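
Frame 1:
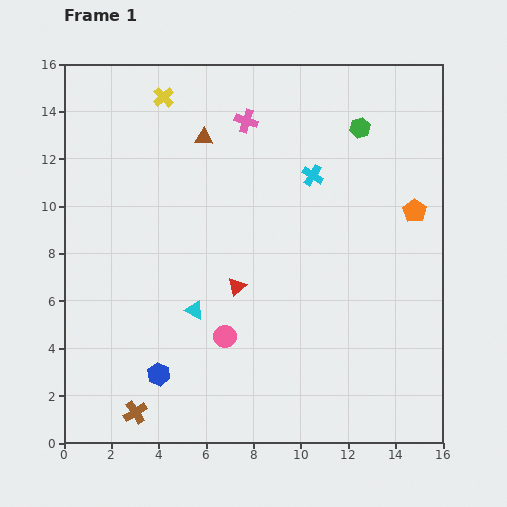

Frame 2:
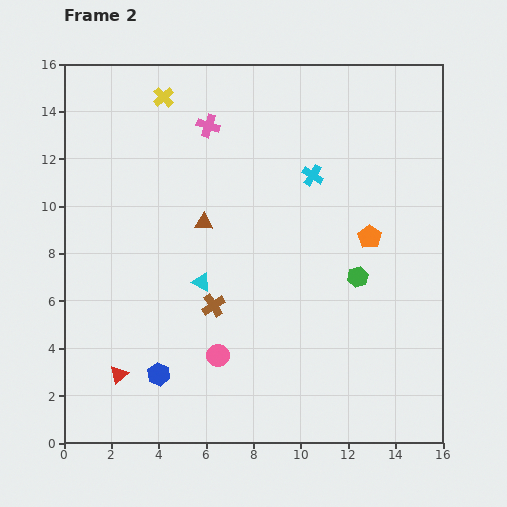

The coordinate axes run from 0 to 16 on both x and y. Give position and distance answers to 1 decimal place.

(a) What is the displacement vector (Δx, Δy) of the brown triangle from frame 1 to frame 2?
(0.0, -3.6)

The brown triangle was at (5.9, 12.9) in frame 1 and (5.9, 9.3) in frame 2.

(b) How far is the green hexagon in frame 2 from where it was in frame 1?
6.3

The green hexagon moved from (12.5, 13.3) to (12.4, 7.0), a distance of √(0.1² + 6.3²) ≈ 6.3.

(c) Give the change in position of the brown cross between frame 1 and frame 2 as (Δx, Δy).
(3.3, 4.5)

The brown cross was at (3.0, 1.3) in frame 1 and (6.3, 5.8) in frame 2.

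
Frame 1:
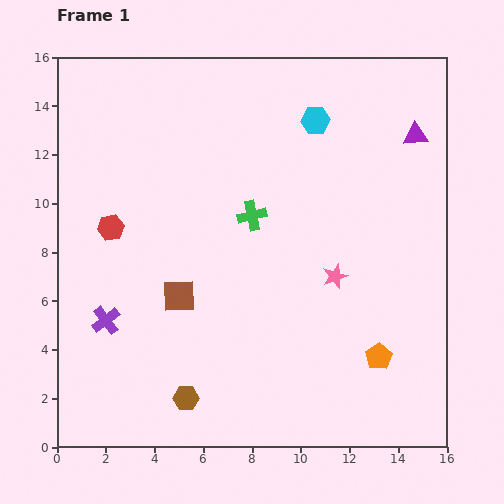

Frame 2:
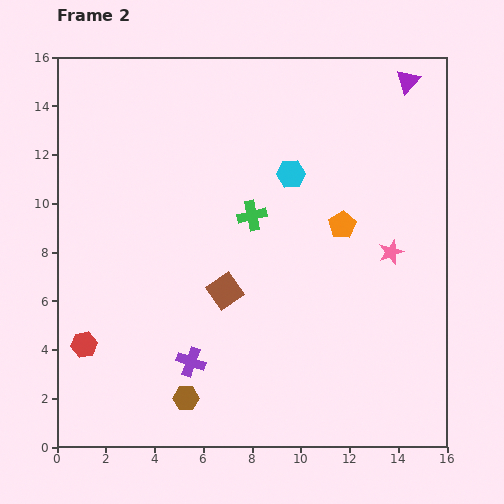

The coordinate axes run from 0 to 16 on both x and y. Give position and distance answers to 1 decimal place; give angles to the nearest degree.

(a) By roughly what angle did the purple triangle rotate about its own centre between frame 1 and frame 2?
43° counter-clockwise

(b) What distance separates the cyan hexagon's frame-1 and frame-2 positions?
2.4

The cyan hexagon moved from (10.6, 13.4) to (9.6, 11.2), a distance of √(1.0² + 2.2²) ≈ 2.4.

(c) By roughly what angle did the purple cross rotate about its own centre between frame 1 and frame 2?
33° counter-clockwise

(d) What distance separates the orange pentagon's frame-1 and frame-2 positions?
5.6

The orange pentagon moved from (13.2, 3.7) to (11.7, 9.1), a distance of √(1.5² + 5.4²) ≈ 5.6.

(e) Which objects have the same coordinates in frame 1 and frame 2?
the brown hexagon, the green cross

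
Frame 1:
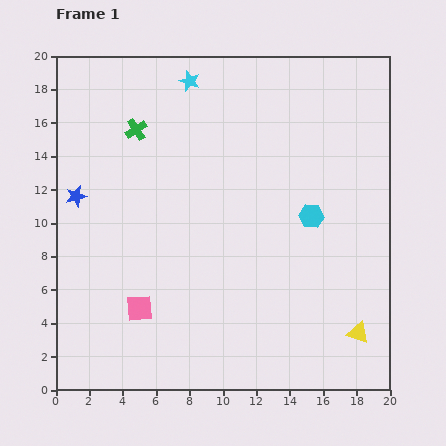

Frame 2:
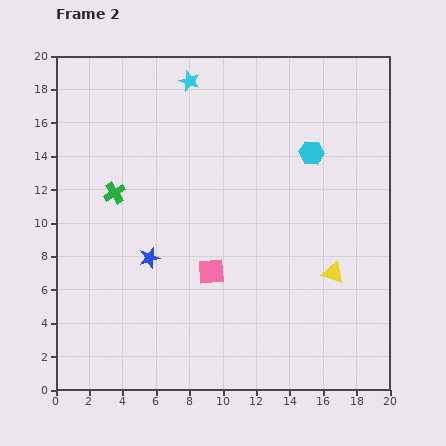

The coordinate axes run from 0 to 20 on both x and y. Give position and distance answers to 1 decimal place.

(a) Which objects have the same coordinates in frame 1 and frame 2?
the cyan star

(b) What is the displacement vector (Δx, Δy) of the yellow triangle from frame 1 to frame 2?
(-1.5, 3.6)

The yellow triangle was at (18.1, 3.4) in frame 1 and (16.6, 7.0) in frame 2.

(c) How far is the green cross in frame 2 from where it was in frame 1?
4.0

The green cross moved from (4.8, 15.6) to (3.5, 11.8), a distance of √(1.3² + 3.8²) ≈ 4.0.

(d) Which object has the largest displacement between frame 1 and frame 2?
the blue star

(moved 5.7; next 4.8)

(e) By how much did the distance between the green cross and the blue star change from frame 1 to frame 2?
-1.0

Distance in frame 1: 5.4. Distance in frame 2: 4.4.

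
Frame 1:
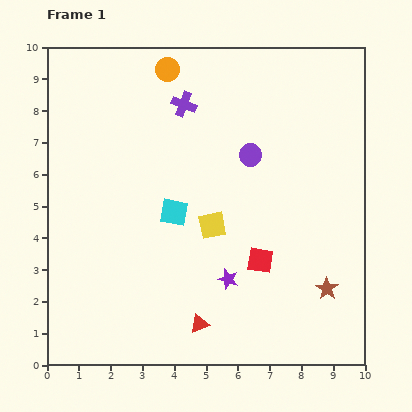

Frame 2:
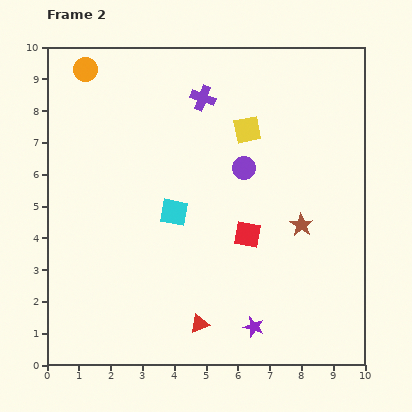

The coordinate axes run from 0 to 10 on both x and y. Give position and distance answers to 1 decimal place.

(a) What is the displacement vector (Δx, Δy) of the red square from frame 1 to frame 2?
(-0.4, 0.8)

The red square was at (6.7, 3.3) in frame 1 and (6.3, 4.1) in frame 2.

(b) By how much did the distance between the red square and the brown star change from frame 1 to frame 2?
-0.6

Distance in frame 1: 2.3. Distance in frame 2: 1.7.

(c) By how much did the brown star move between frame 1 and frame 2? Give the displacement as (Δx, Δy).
(-0.8, 2.0)

The brown star was at (8.8, 2.4) in frame 1 and (8.0, 4.4) in frame 2.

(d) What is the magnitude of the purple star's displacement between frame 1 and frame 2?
1.7

The purple star moved from (5.7, 2.7) to (6.5, 1.2), a distance of √(0.8² + 1.5²) ≈ 1.7.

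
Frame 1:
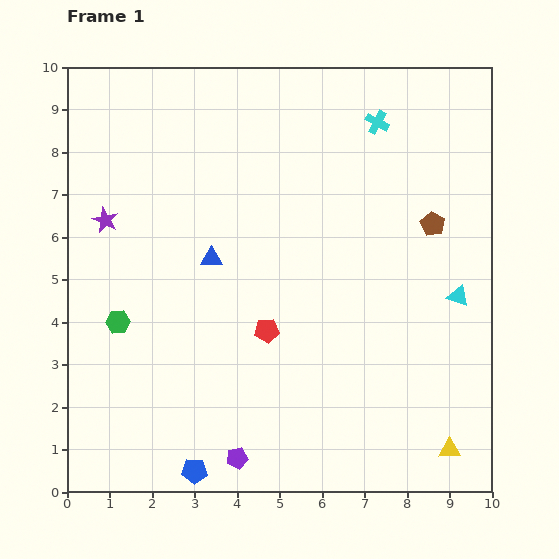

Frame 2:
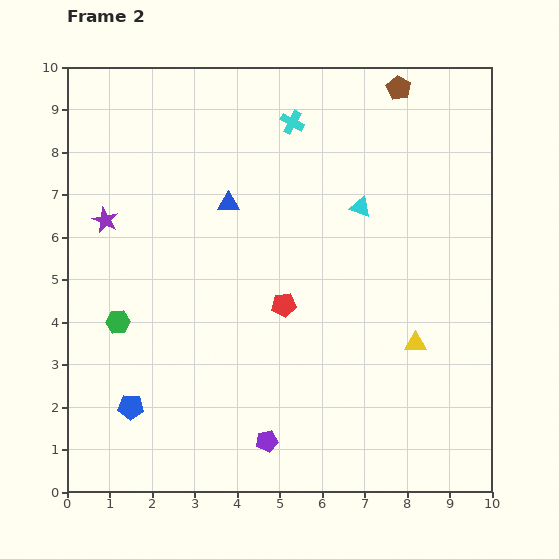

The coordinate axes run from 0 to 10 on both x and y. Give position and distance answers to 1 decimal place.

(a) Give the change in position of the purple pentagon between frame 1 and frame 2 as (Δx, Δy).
(0.7, 0.4)

The purple pentagon was at (4.0, 0.8) in frame 1 and (4.7, 1.2) in frame 2.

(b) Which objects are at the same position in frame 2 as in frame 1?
the green hexagon, the purple star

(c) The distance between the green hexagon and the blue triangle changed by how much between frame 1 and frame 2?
+1.1

Distance in frame 1: 2.7. Distance in frame 2: 3.8.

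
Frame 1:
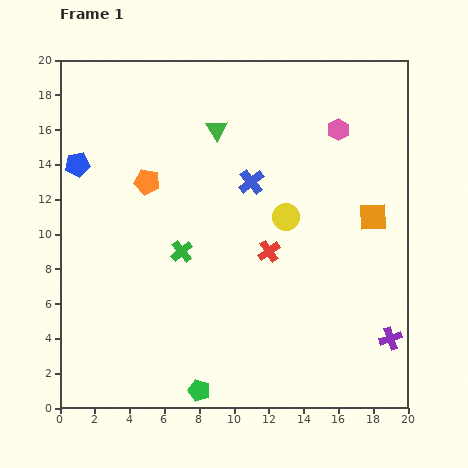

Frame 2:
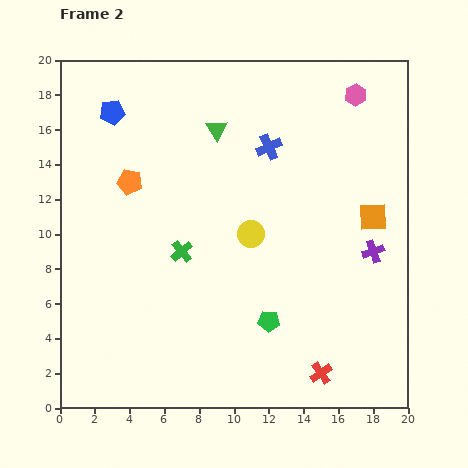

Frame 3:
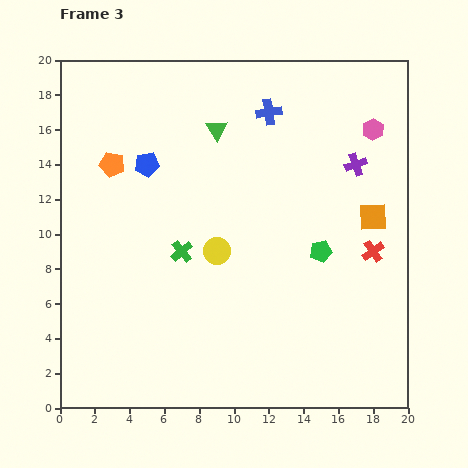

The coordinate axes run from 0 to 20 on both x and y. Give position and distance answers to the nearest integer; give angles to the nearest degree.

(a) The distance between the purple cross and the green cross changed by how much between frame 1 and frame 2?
-2

Distance in frame 1: 13. Distance in frame 2: 11.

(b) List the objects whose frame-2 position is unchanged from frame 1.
the green cross, the orange square, the green triangle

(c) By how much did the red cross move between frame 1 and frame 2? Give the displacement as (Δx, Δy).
(3, -7)

The red cross was at (12, 9) in frame 1 and (15, 2) in frame 2.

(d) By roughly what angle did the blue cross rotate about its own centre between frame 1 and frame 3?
31° clockwise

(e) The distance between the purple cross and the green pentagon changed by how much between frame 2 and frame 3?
-2

Distance in frame 2: 7. Distance in frame 3: 5.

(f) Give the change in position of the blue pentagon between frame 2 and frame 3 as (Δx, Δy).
(2, -3)

The blue pentagon was at (3, 17) in frame 2 and (5, 14) in frame 3.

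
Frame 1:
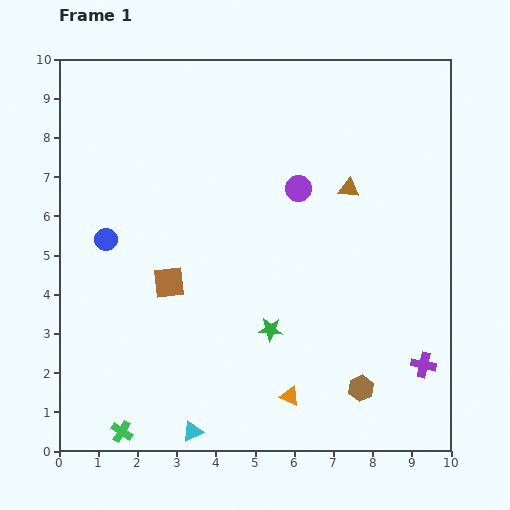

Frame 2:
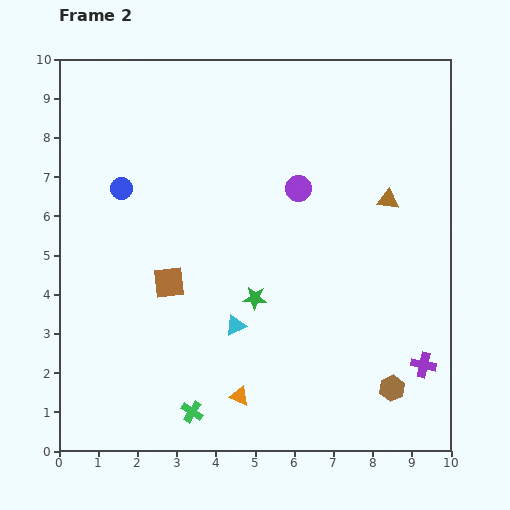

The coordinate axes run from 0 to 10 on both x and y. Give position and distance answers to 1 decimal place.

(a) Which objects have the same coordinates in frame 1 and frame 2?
the purple cross, the brown square, the purple circle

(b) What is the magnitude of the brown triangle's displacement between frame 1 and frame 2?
1.0

The brown triangle moved from (7.4, 6.7) to (8.4, 6.4), a distance of √(1.0² + 0.3²) ≈ 1.0.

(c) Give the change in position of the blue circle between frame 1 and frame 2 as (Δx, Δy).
(0.4, 1.3)

The blue circle was at (1.2, 5.4) in frame 1 and (1.6, 6.7) in frame 2.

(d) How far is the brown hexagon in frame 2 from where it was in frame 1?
0.8

The brown hexagon moved from (7.7, 1.6) to (8.5, 1.6), a distance of √(0.8² + 0.0²) ≈ 0.8.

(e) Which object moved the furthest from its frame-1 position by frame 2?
the cyan triangle

(moved 2.9; next 1.9)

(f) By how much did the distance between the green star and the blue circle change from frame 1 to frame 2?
-0.4

Distance in frame 1: 4.8. Distance in frame 2: 4.4.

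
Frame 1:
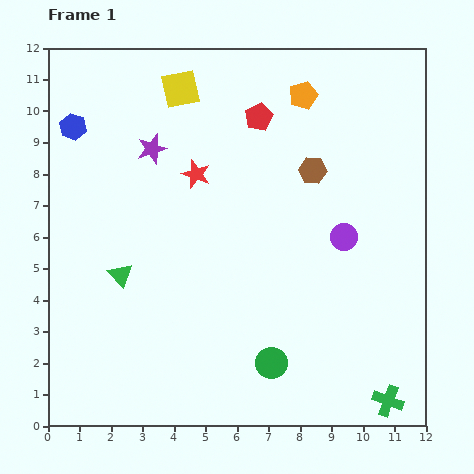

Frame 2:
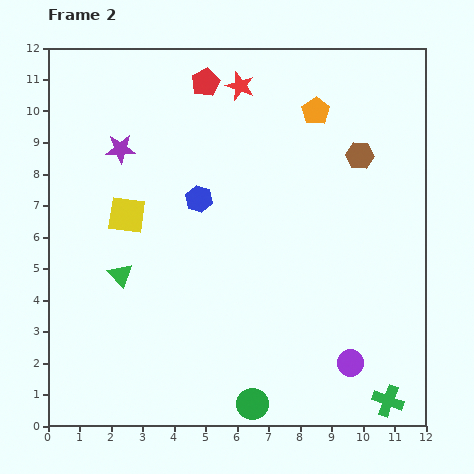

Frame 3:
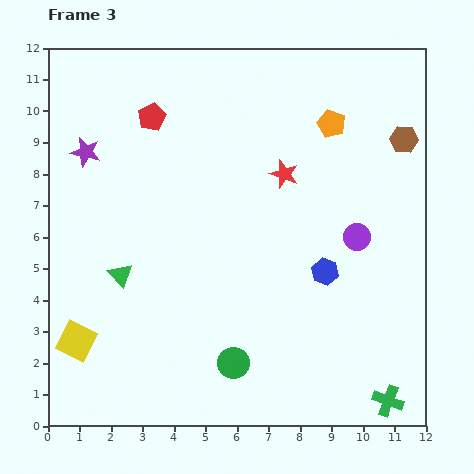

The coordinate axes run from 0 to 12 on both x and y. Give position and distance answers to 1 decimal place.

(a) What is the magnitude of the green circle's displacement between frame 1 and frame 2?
1.4

The green circle moved from (7.1, 2.0) to (6.5, 0.7), a distance of √(0.6² + 1.3²) ≈ 1.4.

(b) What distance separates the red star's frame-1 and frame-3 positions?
2.8

The red star moved from (4.7, 8.0) to (7.5, 8.0), a distance of √(2.8² + 0.0²) ≈ 2.8.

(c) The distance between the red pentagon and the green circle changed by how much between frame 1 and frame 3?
+0.4

Distance in frame 1: 7.8. Distance in frame 3: 8.2.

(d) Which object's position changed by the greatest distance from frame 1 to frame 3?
the blue hexagon

(moved 9.2; next 8.7)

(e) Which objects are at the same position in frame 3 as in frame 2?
the green triangle, the green cross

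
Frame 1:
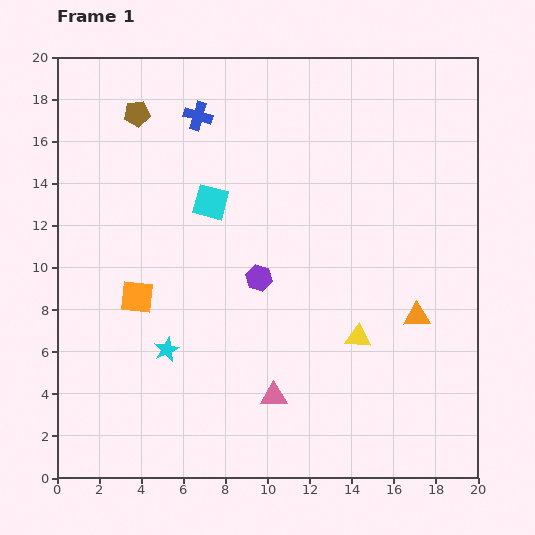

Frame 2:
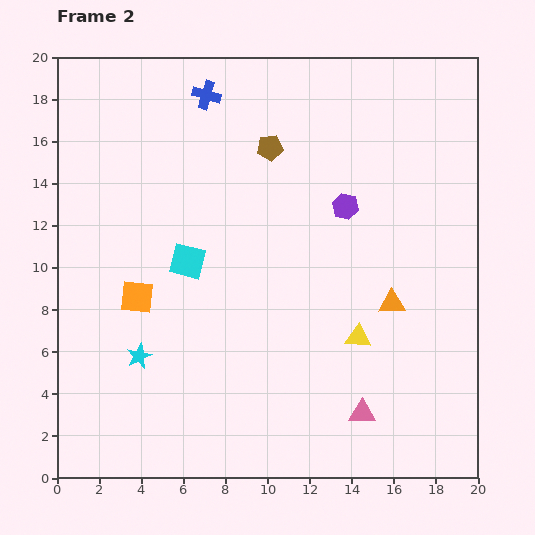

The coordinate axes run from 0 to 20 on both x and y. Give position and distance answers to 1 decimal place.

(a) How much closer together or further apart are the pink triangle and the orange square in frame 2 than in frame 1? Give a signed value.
+4.0

Distance in frame 1: 8.0. Distance in frame 2: 12.0.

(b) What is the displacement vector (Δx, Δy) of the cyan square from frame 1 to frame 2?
(-1.1, -2.8)

The cyan square was at (7.3, 13.1) in frame 1 and (6.2, 10.3) in frame 2.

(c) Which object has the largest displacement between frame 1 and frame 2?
the brown pentagon

(moved 6.5; next 5.3)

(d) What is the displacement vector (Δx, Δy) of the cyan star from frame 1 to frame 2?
(-1.3, -0.3)

The cyan star was at (5.2, 6.1) in frame 1 and (3.9, 5.8) in frame 2.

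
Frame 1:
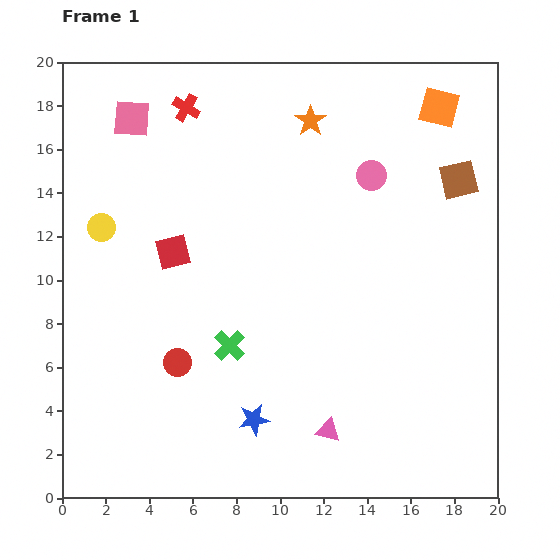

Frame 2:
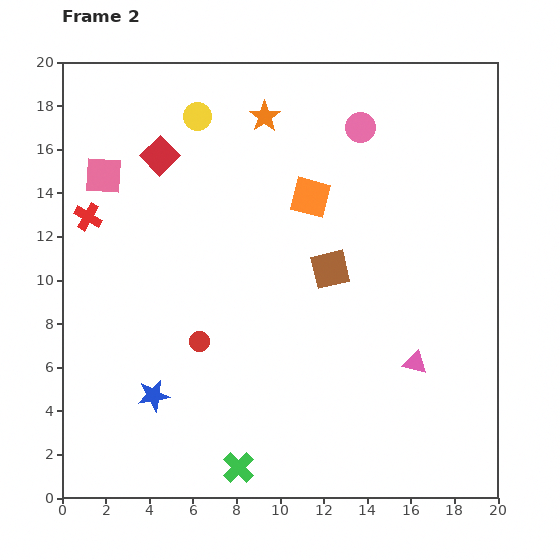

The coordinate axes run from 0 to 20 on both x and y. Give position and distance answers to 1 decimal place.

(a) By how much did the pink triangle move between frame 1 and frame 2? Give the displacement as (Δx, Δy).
(4.0, 3.1)

The pink triangle was at (12.2, 3.1) in frame 1 and (16.2, 6.2) in frame 2.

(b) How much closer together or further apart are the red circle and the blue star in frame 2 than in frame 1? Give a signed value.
-1.1

Distance in frame 1: 4.4. Distance in frame 2: 3.3.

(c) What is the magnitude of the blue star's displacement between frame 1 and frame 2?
4.7

The blue star moved from (8.8, 3.6) to (4.2, 4.7), a distance of √(4.6² + 1.1²) ≈ 4.7.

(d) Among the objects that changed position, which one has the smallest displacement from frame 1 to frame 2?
the red circle

(moved 1.4)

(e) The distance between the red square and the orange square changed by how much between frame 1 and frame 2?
-6.7

Distance in frame 1: 13.9. Distance in frame 2: 7.2.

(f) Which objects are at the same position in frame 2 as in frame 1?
none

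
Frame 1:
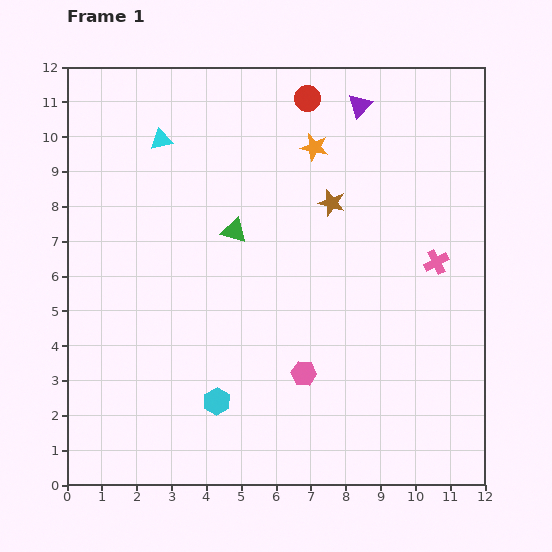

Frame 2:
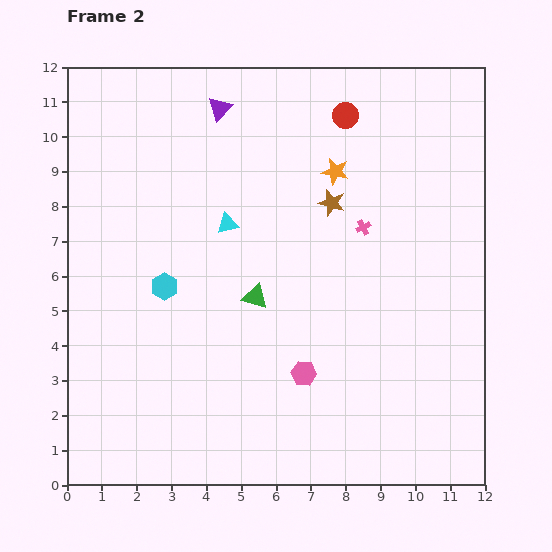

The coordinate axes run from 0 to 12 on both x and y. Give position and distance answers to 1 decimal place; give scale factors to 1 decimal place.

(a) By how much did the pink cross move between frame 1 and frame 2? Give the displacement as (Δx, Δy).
(-2.1, 1.0)

The pink cross was at (10.6, 6.4) in frame 1 and (8.5, 7.4) in frame 2.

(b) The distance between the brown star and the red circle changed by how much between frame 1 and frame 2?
-0.6

Distance in frame 1: 3.1. Distance in frame 2: 2.5.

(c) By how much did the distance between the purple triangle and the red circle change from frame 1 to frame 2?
+2.1

Distance in frame 1: 1.5. Distance in frame 2: 3.6.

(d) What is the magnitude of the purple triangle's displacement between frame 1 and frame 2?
4.0

The purple triangle moved from (8.4, 10.9) to (4.4, 10.8), a distance of √(4.0² + 0.1²) ≈ 4.0.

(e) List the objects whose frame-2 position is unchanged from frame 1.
the pink hexagon, the brown star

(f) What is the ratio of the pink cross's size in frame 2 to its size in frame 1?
0.6×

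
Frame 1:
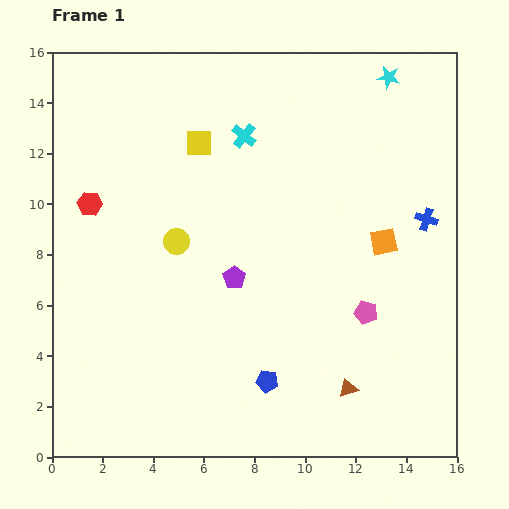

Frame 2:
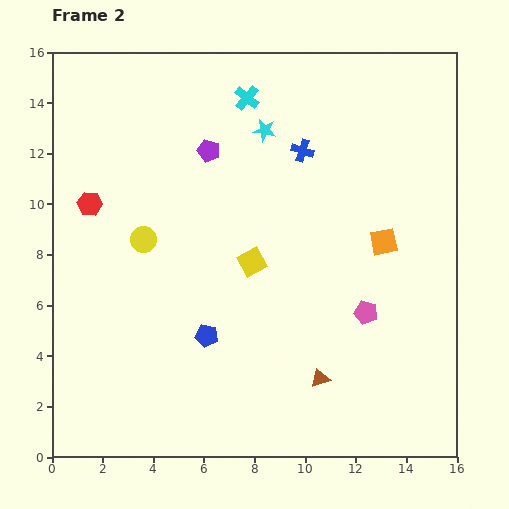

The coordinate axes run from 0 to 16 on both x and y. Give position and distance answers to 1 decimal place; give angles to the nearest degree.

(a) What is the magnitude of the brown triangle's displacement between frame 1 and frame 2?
1.2

The brown triangle moved from (11.7, 2.7) to (10.6, 3.1), a distance of √(1.1² + 0.4²) ≈ 1.2.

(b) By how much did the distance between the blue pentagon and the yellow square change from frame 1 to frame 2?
-6.4

Distance in frame 1: 9.8. Distance in frame 2: 3.4.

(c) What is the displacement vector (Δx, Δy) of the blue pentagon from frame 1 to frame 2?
(-2.4, 1.8)

The blue pentagon was at (8.5, 3.0) in frame 1 and (6.1, 4.8) in frame 2.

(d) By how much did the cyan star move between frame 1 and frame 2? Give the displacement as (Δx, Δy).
(-4.9, -2.1)

The cyan star was at (13.3, 15.0) in frame 1 and (8.4, 12.9) in frame 2.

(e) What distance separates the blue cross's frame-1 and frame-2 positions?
5.6

The blue cross moved from (14.8, 9.4) to (9.9, 12.1), a distance of √(4.9² + 2.7²) ≈ 5.6.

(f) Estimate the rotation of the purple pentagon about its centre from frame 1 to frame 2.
18° counter-clockwise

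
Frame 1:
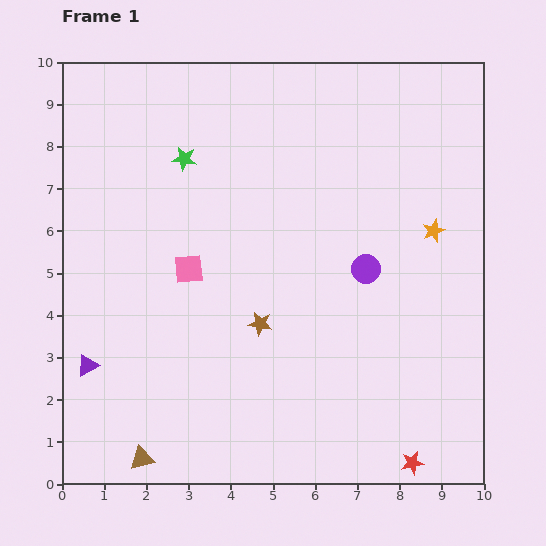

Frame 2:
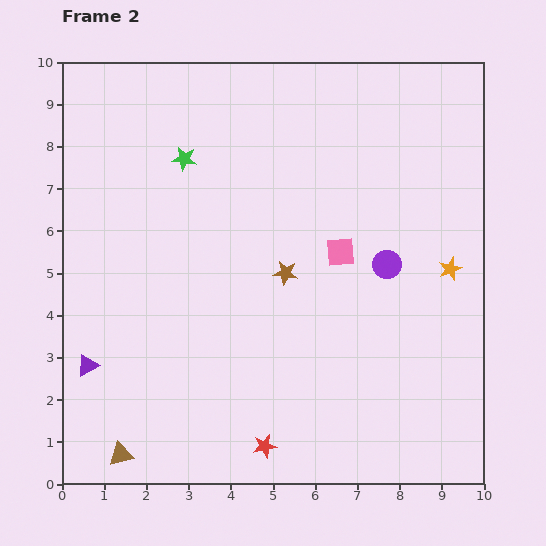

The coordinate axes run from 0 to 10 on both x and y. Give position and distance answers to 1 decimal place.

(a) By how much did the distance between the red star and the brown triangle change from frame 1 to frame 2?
-3.0

Distance in frame 1: 6.4. Distance in frame 2: 3.4.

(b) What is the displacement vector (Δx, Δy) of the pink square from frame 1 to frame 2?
(3.6, 0.4)

The pink square was at (3.0, 5.1) in frame 1 and (6.6, 5.5) in frame 2.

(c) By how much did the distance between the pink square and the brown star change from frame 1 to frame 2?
-0.7

Distance in frame 1: 2.1. Distance in frame 2: 1.4.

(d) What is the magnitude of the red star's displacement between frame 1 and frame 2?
3.5

The red star moved from (8.3, 0.5) to (4.8, 0.9), a distance of √(3.5² + 0.4²) ≈ 3.5.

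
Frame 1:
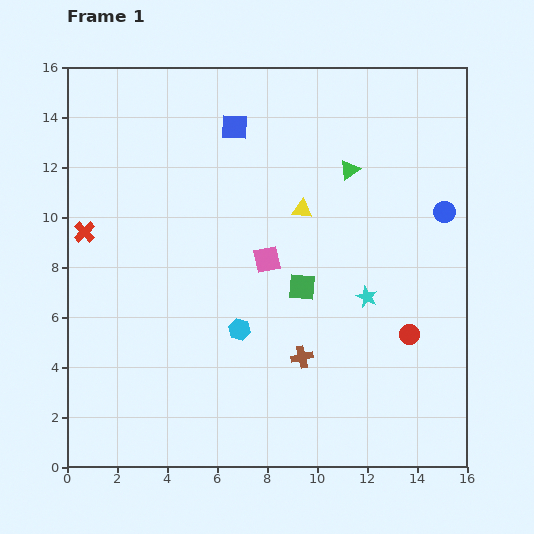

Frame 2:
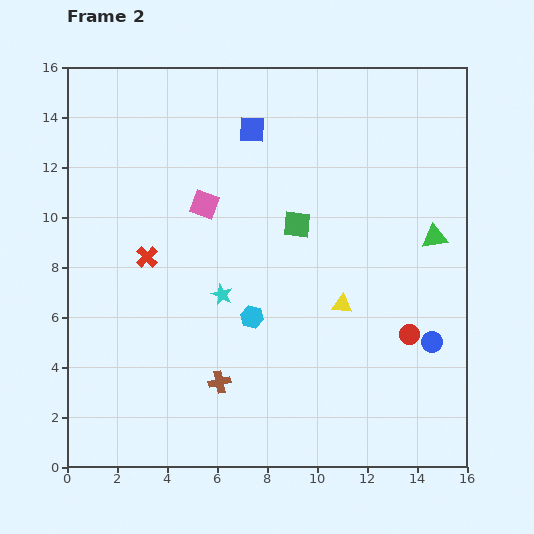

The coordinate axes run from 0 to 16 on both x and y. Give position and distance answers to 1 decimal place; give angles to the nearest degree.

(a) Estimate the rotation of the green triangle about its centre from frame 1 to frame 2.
27° clockwise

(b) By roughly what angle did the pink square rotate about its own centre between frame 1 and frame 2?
33° clockwise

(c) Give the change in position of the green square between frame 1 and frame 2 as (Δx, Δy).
(-0.2, 2.5)

The green square was at (9.4, 7.2) in frame 1 and (9.2, 9.7) in frame 2.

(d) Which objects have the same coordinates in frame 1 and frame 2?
the red circle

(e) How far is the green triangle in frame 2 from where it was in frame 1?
4.3

The green triangle moved from (11.3, 11.9) to (14.7, 9.2), a distance of √(3.4² + 2.7²) ≈ 4.3.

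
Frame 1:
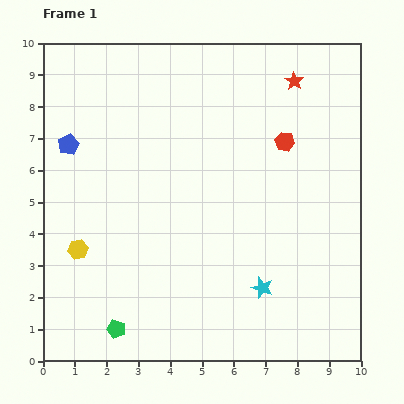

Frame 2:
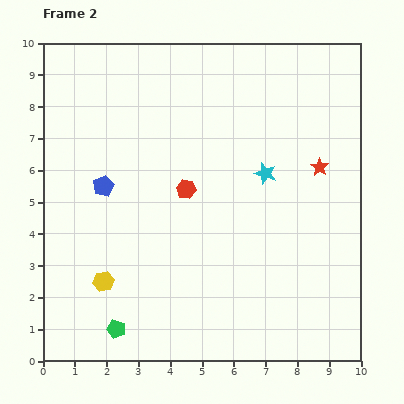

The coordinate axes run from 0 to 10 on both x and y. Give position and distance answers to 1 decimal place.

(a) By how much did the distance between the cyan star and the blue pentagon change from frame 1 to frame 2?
-2.5

Distance in frame 1: 7.6. Distance in frame 2: 5.1.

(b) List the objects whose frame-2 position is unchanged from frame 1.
the green pentagon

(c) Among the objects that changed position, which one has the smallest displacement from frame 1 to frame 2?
the yellow hexagon

(moved 1.3)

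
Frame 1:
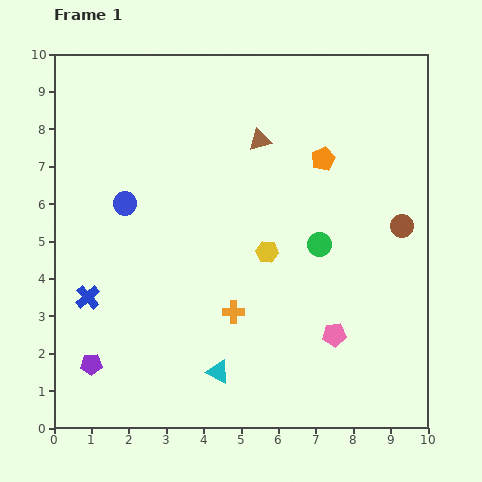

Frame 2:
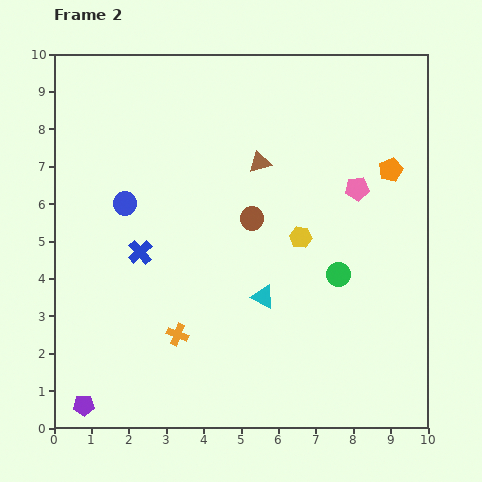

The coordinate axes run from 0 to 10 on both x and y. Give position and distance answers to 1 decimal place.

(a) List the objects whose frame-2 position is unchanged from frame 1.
the blue circle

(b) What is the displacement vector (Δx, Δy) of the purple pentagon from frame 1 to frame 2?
(-0.2, -1.1)

The purple pentagon was at (1.0, 1.7) in frame 1 and (0.8, 0.6) in frame 2.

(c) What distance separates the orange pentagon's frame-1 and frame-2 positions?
1.8

The orange pentagon moved from (7.2, 7.2) to (9.0, 6.9), a distance of √(1.8² + 0.3²) ≈ 1.8.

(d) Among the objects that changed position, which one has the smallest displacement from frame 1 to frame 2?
the brown triangle

(moved 0.6)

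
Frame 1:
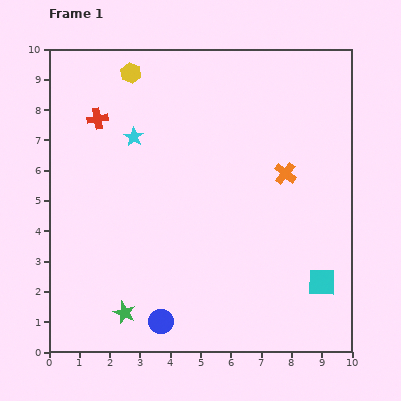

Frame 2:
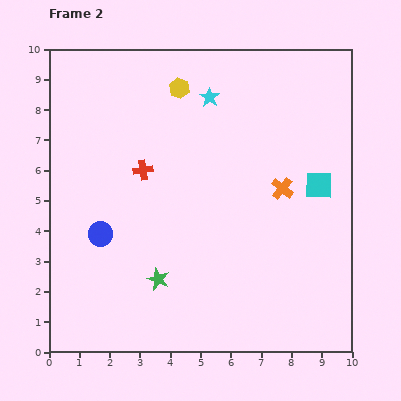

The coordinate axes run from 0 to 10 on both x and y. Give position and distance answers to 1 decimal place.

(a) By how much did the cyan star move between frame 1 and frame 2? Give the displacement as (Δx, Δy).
(2.5, 1.3)

The cyan star was at (2.8, 7.1) in frame 1 and (5.3, 8.4) in frame 2.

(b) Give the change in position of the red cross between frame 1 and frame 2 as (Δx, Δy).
(1.5, -1.7)

The red cross was at (1.6, 7.7) in frame 1 and (3.1, 6.0) in frame 2.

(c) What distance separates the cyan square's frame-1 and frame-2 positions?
3.2

The cyan square moved from (9.0, 2.3) to (8.9, 5.5), a distance of √(0.1² + 3.2²) ≈ 3.2.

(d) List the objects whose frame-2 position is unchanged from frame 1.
none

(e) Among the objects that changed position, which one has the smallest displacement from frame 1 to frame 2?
the orange cross

(moved 0.5)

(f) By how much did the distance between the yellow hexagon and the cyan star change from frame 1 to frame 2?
-1.1

Distance in frame 1: 2.1. Distance in frame 2: 1.0.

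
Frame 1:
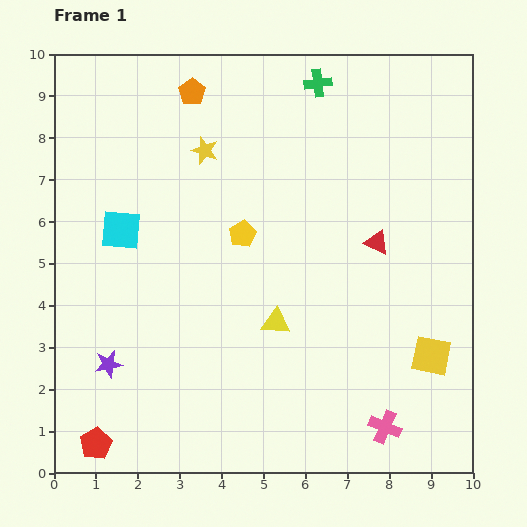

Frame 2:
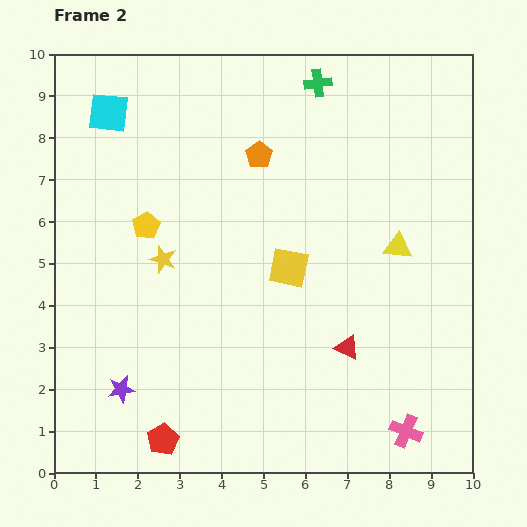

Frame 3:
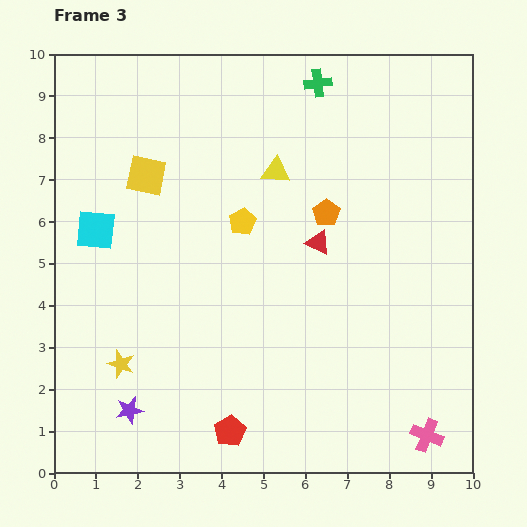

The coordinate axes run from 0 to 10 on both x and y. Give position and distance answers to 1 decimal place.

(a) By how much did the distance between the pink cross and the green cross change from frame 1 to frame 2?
+0.2

Distance in frame 1: 8.4. Distance in frame 2: 8.6.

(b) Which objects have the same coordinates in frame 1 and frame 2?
the green cross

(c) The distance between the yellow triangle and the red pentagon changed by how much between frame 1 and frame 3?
+1.1

Distance in frame 1: 5.2. Distance in frame 3: 6.3.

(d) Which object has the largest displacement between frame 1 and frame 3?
the yellow square

(moved 8.0; next 5.5)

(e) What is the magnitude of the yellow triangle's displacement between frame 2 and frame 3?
3.4

The yellow triangle moved from (8.2, 5.4) to (5.3, 7.2), a distance of √(2.9² + 1.8²) ≈ 3.4.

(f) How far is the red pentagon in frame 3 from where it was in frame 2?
1.6

The red pentagon moved from (2.6, 0.8) to (4.2, 1.0), a distance of √(1.6² + 0.2²) ≈ 1.6.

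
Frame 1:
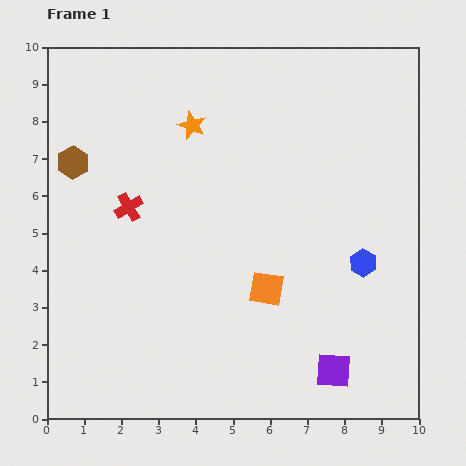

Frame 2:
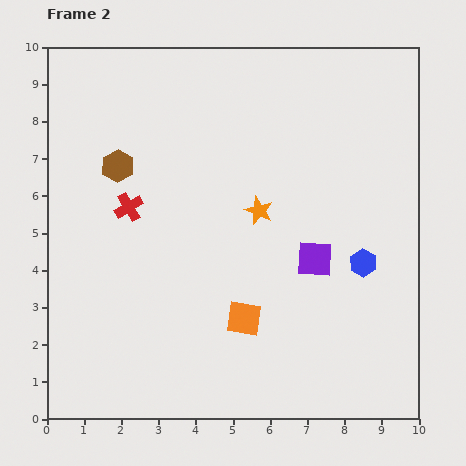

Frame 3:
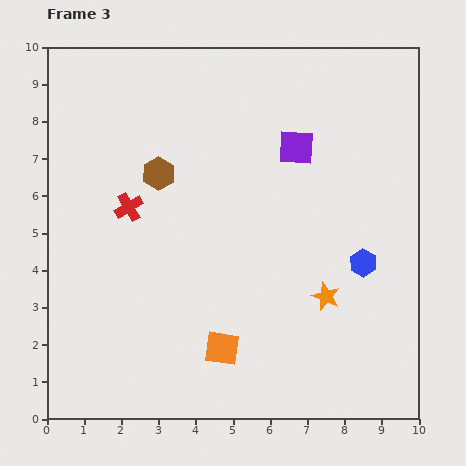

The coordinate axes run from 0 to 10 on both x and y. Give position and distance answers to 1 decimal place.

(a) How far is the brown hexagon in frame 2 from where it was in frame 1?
1.2

The brown hexagon moved from (0.7, 6.9) to (1.9, 6.8), a distance of √(1.2² + 0.1²) ≈ 1.2.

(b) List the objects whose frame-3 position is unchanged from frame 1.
the red cross, the blue hexagon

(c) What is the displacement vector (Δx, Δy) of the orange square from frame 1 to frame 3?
(-1.2, -1.6)

The orange square was at (5.9, 3.5) in frame 1 and (4.7, 1.9) in frame 3.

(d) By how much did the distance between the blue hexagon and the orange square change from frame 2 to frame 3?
+0.9

Distance in frame 2: 3.5. Distance in frame 3: 4.4.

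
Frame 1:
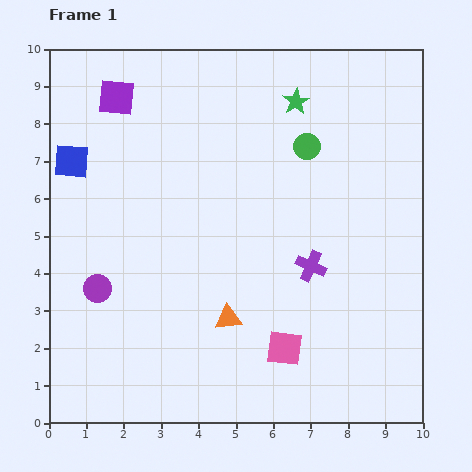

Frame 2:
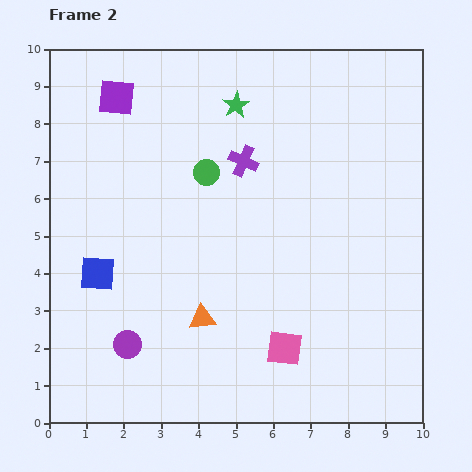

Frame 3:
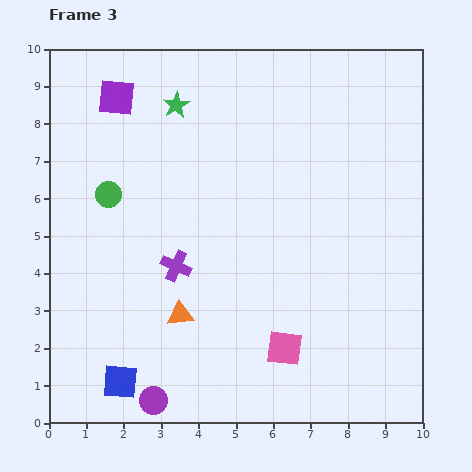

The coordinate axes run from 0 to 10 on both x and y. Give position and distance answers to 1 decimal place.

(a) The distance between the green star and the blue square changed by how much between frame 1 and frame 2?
-0.4

Distance in frame 1: 6.2. Distance in frame 2: 5.8.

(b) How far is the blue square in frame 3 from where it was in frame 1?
6.0

The blue square moved from (0.6, 7.0) to (1.9, 1.1), a distance of √(1.3² + 5.9²) ≈ 6.0.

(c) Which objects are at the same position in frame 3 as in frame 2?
the pink square, the purple square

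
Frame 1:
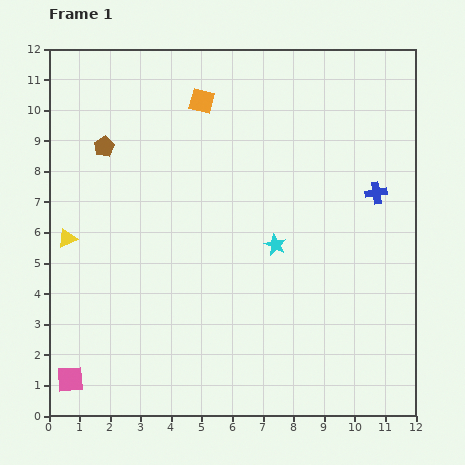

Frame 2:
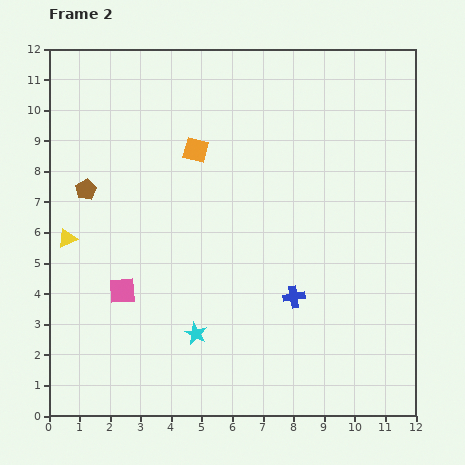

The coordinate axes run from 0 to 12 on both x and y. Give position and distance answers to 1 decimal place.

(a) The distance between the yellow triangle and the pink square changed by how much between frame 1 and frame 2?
-2.1

Distance in frame 1: 4.6. Distance in frame 2: 2.5.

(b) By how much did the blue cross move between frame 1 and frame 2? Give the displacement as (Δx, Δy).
(-2.7, -3.4)

The blue cross was at (10.7, 7.3) in frame 1 and (8.0, 3.9) in frame 2.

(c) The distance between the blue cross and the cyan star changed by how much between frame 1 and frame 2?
-0.3

Distance in frame 1: 3.7. Distance in frame 2: 3.4.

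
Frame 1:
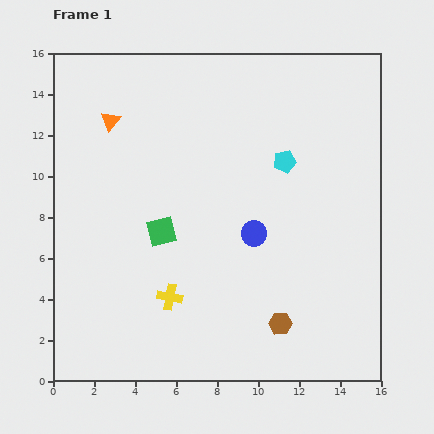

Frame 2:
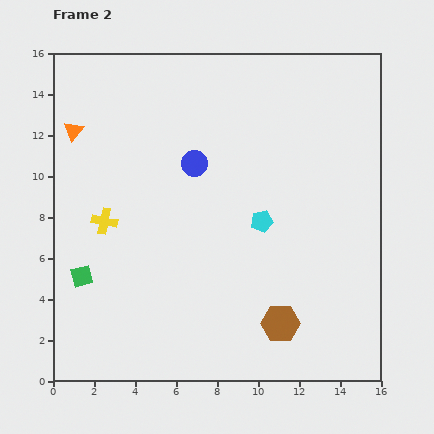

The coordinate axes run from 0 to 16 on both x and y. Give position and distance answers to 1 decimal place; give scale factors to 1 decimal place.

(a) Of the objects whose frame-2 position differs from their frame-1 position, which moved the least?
the orange triangle

(moved 1.9)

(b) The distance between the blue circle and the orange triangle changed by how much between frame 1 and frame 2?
-2.8

Distance in frame 1: 8.9. Distance in frame 2: 6.1.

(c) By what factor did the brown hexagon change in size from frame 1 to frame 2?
1.7×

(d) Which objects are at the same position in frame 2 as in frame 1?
the brown hexagon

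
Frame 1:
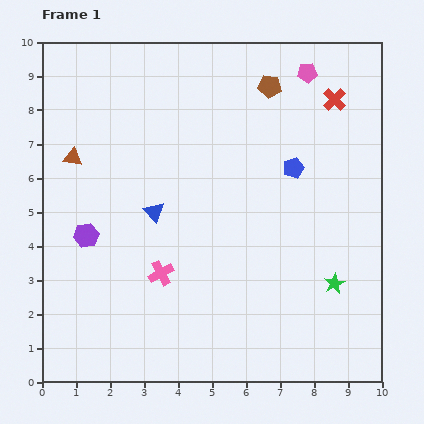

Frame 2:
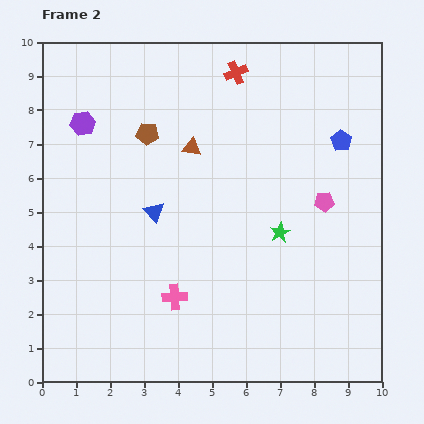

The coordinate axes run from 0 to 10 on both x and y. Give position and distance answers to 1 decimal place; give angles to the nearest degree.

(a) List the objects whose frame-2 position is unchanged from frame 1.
the blue triangle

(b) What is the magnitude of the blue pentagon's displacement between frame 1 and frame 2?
1.6

The blue pentagon moved from (7.4, 6.3) to (8.8, 7.1), a distance of √(1.4² + 0.8²) ≈ 1.6.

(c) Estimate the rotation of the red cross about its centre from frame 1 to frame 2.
22° clockwise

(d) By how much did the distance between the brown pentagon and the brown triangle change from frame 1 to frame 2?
-4.8

Distance in frame 1: 6.2. Distance in frame 2: 1.4.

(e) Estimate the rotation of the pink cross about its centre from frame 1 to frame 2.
26° clockwise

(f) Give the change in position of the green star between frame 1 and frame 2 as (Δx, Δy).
(-1.6, 1.5)

The green star was at (8.6, 2.9) in frame 1 and (7.0, 4.4) in frame 2.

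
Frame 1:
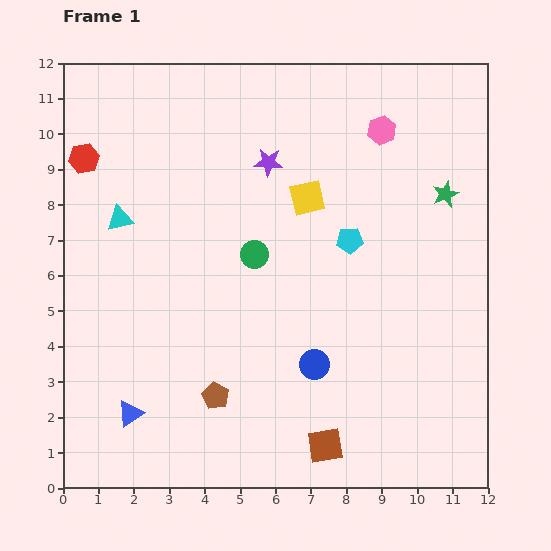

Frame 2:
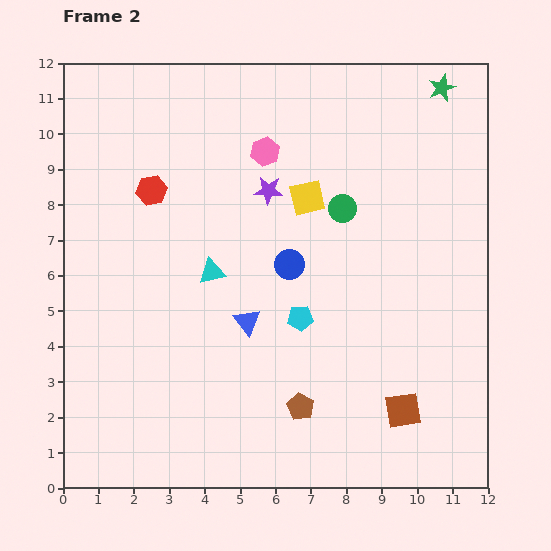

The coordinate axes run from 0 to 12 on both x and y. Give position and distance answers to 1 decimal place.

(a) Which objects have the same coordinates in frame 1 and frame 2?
the yellow square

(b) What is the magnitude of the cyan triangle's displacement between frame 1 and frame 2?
3.0

The cyan triangle moved from (1.6, 7.6) to (4.2, 6.1), a distance of √(2.6² + 1.5²) ≈ 3.0.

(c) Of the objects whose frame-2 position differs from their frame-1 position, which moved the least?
the purple star

(moved 0.8)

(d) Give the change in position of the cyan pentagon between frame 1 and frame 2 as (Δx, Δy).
(-1.4, -2.2)

The cyan pentagon was at (8.1, 7.0) in frame 1 and (6.7, 4.8) in frame 2.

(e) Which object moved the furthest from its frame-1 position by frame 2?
the blue triangle

(moved 4.2; next 3.4)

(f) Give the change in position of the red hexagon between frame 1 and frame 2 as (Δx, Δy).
(1.9, -0.9)

The red hexagon was at (0.6, 9.3) in frame 1 and (2.5, 8.4) in frame 2.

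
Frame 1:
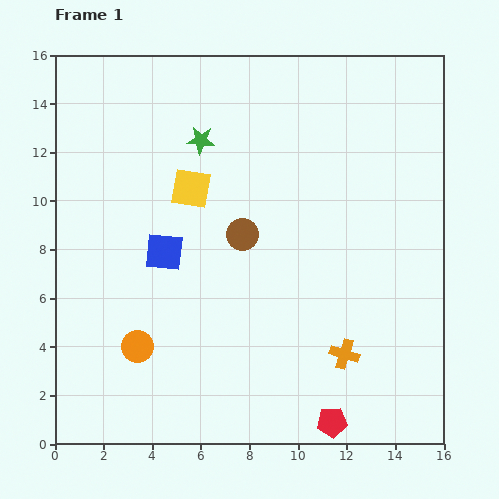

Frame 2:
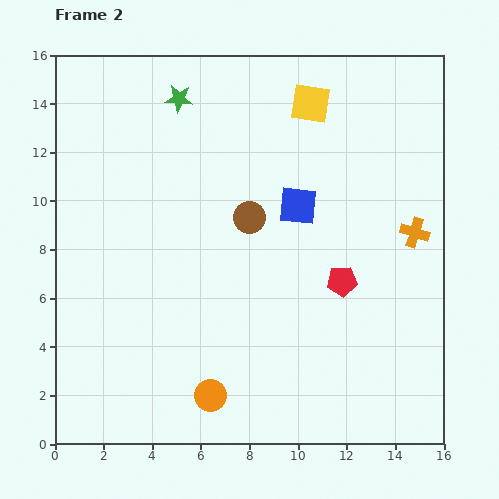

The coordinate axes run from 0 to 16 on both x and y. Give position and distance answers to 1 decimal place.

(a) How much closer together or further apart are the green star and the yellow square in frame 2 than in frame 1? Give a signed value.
+3.4

Distance in frame 1: 2.0. Distance in frame 2: 5.4.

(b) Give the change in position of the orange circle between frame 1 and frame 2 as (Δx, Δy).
(3.0, -2.0)

The orange circle was at (3.4, 4.0) in frame 1 and (6.4, 2.0) in frame 2.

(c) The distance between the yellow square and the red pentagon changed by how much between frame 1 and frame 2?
-3.8

Distance in frame 1: 11.2. Distance in frame 2: 7.4.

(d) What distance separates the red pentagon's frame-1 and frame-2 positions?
5.8

The red pentagon moved from (11.4, 0.9) to (11.8, 6.7), a distance of √(0.4² + 5.8²) ≈ 5.8.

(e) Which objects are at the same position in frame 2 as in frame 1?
none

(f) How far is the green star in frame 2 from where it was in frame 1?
1.9

The green star moved from (6.0, 12.5) to (5.1, 14.2), a distance of √(0.9² + 1.7²) ≈ 1.9.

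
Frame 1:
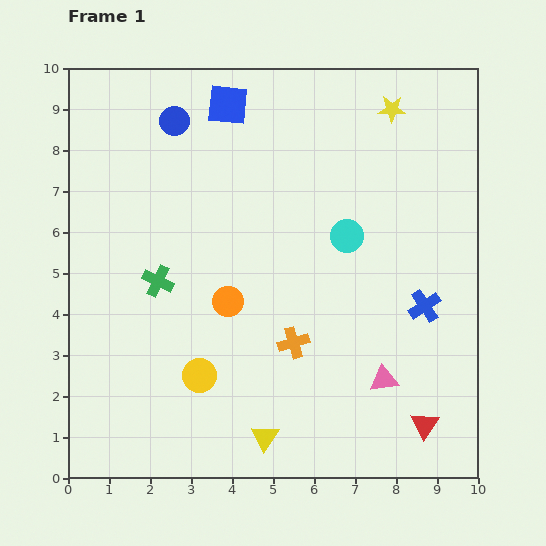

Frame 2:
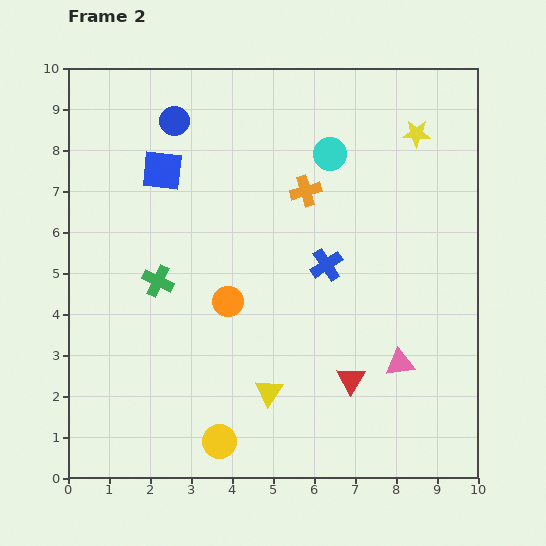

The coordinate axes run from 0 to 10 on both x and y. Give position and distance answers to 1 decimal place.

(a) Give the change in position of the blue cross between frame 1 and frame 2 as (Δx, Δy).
(-2.4, 1.0)

The blue cross was at (8.7, 4.2) in frame 1 and (6.3, 5.2) in frame 2.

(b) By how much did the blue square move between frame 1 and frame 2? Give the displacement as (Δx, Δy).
(-1.6, -1.6)

The blue square was at (3.9, 9.1) in frame 1 and (2.3, 7.5) in frame 2.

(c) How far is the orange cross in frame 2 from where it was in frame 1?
3.7

The orange cross moved from (5.5, 3.3) to (5.8, 7.0), a distance of √(0.3² + 3.7²) ≈ 3.7.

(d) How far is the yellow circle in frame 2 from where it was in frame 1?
1.7

The yellow circle moved from (3.2, 2.5) to (3.7, 0.9), a distance of √(0.5² + 1.6²) ≈ 1.7.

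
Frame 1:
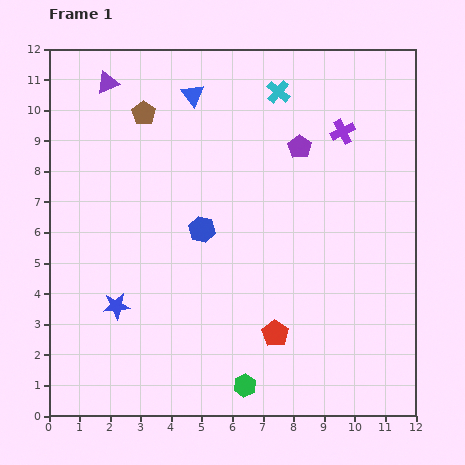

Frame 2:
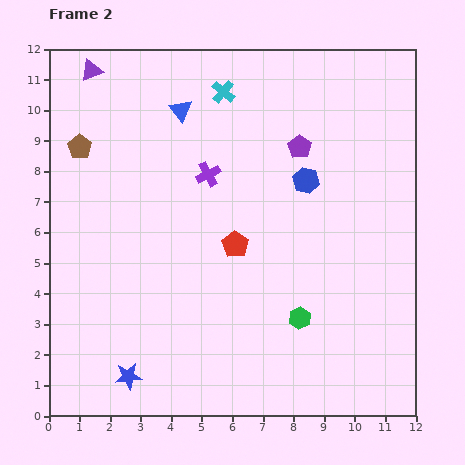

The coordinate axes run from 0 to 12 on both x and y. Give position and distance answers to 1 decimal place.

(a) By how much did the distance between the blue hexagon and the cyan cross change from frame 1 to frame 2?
-1.1

Distance in frame 1: 5.1. Distance in frame 2: 4.0.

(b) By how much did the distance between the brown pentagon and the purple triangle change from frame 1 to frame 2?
+0.9

Distance in frame 1: 1.6. Distance in frame 2: 2.5.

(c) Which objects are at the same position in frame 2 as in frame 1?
the purple pentagon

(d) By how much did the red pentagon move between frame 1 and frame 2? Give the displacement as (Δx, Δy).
(-1.3, 2.9)

The red pentagon was at (7.4, 2.7) in frame 1 and (6.1, 5.6) in frame 2.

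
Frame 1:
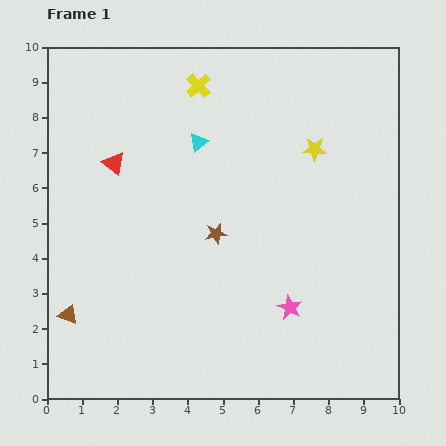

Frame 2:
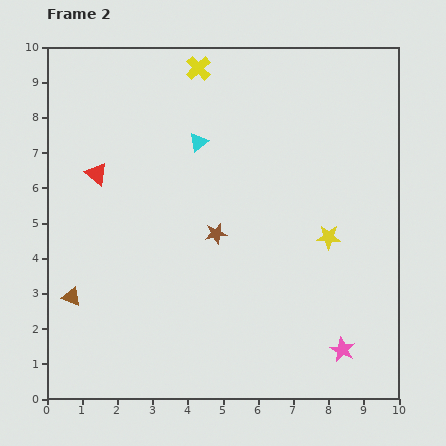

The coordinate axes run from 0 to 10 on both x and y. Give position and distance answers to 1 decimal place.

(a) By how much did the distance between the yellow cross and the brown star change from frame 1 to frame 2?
+0.5

Distance in frame 1: 4.2. Distance in frame 2: 4.7.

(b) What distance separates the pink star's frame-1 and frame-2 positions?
1.9

The pink star moved from (6.9, 2.6) to (8.4, 1.4), a distance of √(1.5² + 1.2²) ≈ 1.9.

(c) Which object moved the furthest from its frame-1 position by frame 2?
the yellow star

(moved 2.5; next 1.9)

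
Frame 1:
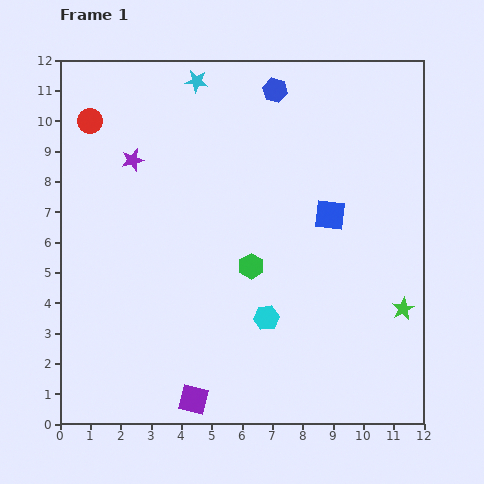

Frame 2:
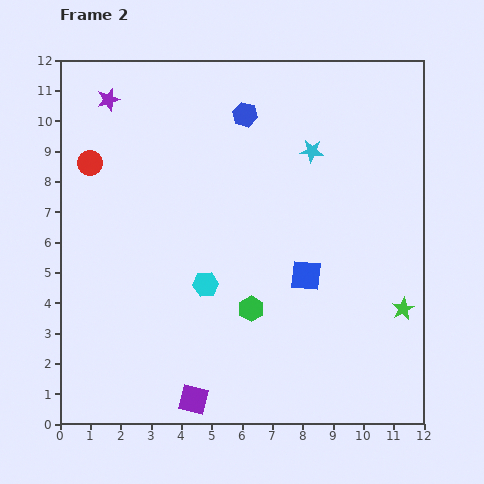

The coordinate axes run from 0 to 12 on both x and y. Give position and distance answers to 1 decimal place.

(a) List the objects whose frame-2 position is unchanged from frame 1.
the purple square, the green star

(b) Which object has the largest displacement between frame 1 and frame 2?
the cyan star

(moved 4.4; next 2.3)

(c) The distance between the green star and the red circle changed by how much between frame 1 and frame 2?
-0.6

Distance in frame 1: 12.0. Distance in frame 2: 11.4.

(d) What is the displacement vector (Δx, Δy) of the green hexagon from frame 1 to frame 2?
(0.0, -1.4)

The green hexagon was at (6.3, 5.2) in frame 1 and (6.3, 3.8) in frame 2.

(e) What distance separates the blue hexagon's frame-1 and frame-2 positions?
1.3

The blue hexagon moved from (7.1, 11.0) to (6.1, 10.2), a distance of √(1.0² + 0.8²) ≈ 1.3.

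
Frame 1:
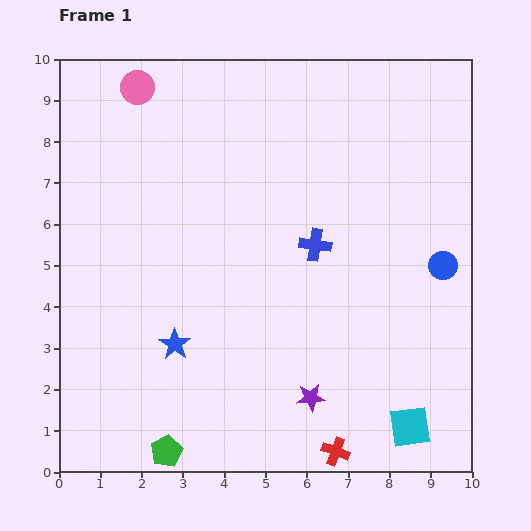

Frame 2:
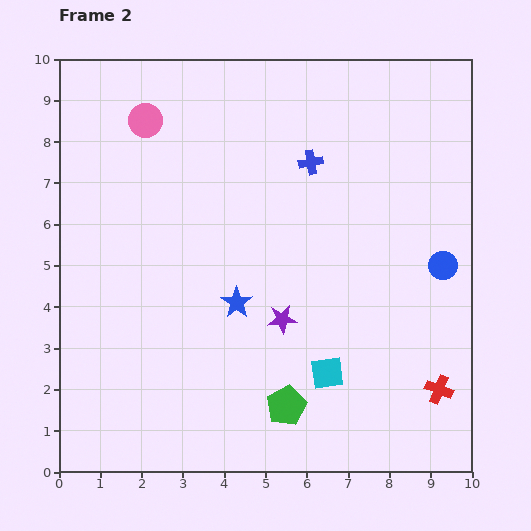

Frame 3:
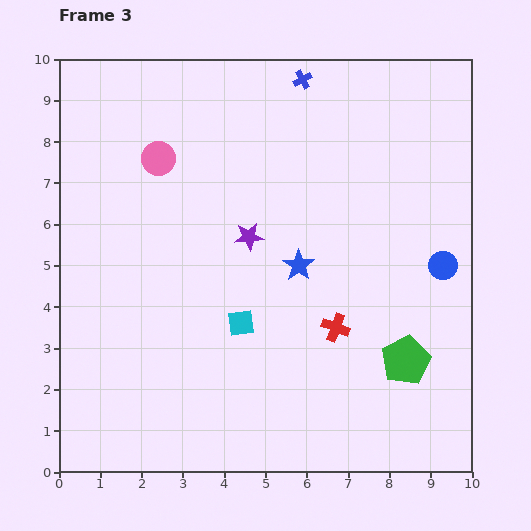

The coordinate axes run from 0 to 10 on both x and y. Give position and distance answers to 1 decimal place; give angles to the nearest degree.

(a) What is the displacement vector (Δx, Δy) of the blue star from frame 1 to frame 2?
(1.5, 1.0)

The blue star was at (2.8, 3.1) in frame 1 and (4.3, 4.1) in frame 2.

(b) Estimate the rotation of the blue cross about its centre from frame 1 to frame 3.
35° counter-clockwise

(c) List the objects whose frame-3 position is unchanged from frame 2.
the blue circle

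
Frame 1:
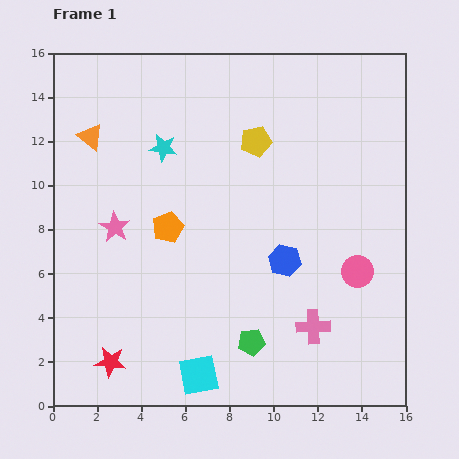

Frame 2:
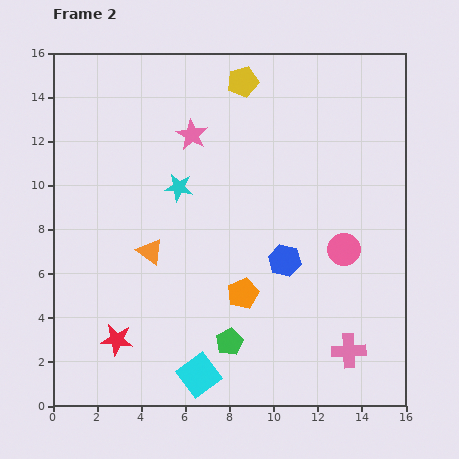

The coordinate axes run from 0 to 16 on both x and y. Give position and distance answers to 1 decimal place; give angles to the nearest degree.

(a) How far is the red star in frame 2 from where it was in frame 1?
1.0

The red star moved from (2.6, 2.0) to (2.9, 3.0), a distance of √(0.3² + 1.0²) ≈ 1.0.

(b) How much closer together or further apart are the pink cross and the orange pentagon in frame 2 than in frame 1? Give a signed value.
-2.5

Distance in frame 1: 8.0. Distance in frame 2: 5.5.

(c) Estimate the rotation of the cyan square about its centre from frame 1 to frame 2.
26° counter-clockwise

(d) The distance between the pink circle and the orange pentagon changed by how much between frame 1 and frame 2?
-3.8

Distance in frame 1: 8.8. Distance in frame 2: 5.0.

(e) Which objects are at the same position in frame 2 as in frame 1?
the cyan square, the blue hexagon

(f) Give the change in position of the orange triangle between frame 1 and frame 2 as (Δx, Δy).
(2.7, -5.2)

The orange triangle was at (1.7, 12.2) in frame 1 and (4.4, 7.0) in frame 2.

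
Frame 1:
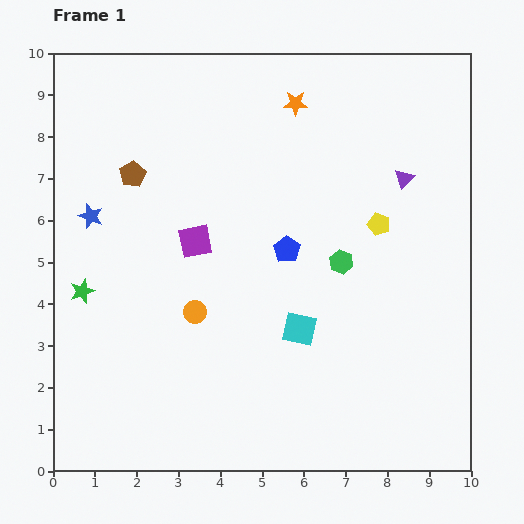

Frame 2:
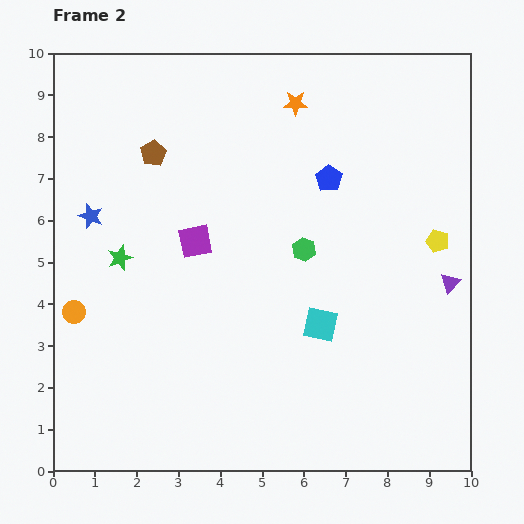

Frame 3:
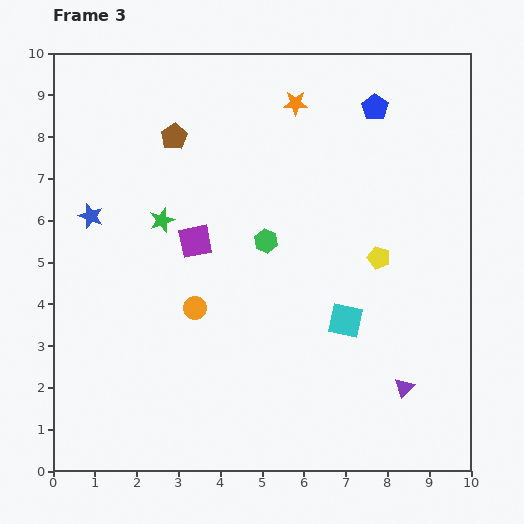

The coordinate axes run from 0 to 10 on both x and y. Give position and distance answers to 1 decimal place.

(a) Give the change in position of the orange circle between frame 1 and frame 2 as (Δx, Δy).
(-2.9, 0.0)

The orange circle was at (3.4, 3.8) in frame 1 and (0.5, 3.8) in frame 2.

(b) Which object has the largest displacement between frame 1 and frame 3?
the purple triangle

(moved 5.0; next 4.0)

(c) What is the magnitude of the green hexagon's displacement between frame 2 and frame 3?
0.9

The green hexagon moved from (6.0, 5.3) to (5.1, 5.5), a distance of √(0.9² + 0.2²) ≈ 0.9.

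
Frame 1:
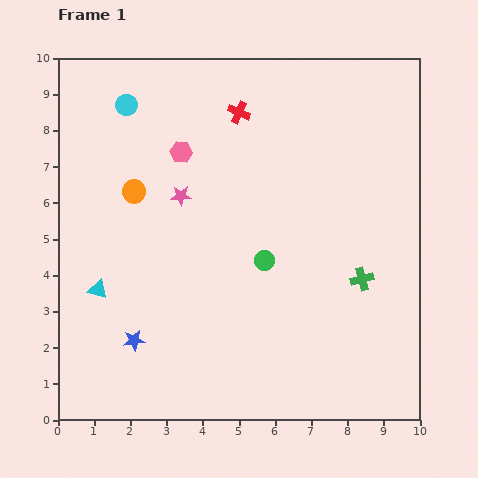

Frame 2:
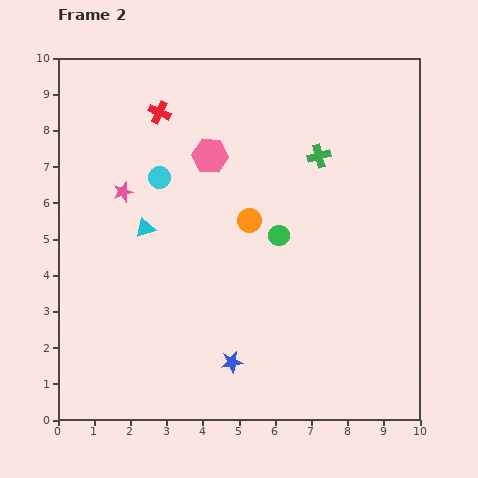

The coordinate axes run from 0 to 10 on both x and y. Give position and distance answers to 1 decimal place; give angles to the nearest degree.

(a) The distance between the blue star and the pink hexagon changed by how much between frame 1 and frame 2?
+0.3

Distance in frame 1: 5.4. Distance in frame 2: 5.7.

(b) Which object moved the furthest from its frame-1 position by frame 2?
the green cross

(moved 3.6; next 3.3)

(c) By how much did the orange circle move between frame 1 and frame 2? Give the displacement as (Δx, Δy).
(3.2, -0.8)

The orange circle was at (2.1, 6.3) in frame 1 and (5.3, 5.5) in frame 2.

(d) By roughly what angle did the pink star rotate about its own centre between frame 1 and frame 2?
16° counter-clockwise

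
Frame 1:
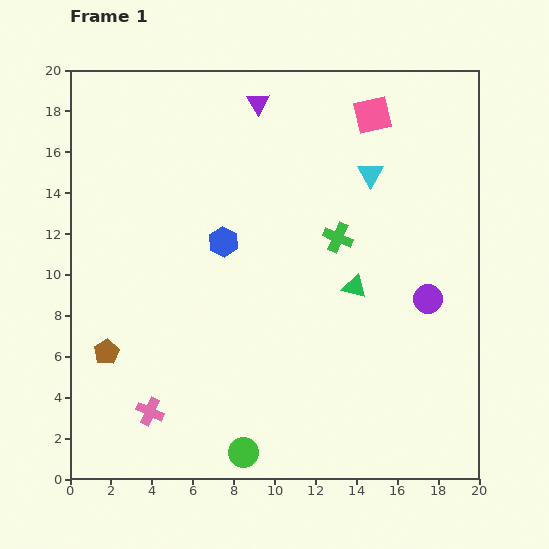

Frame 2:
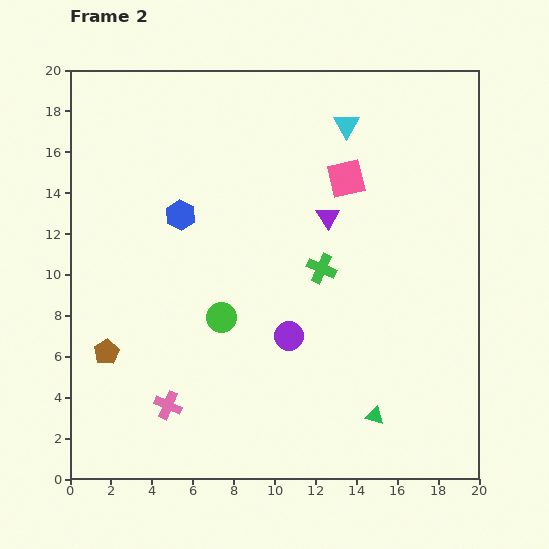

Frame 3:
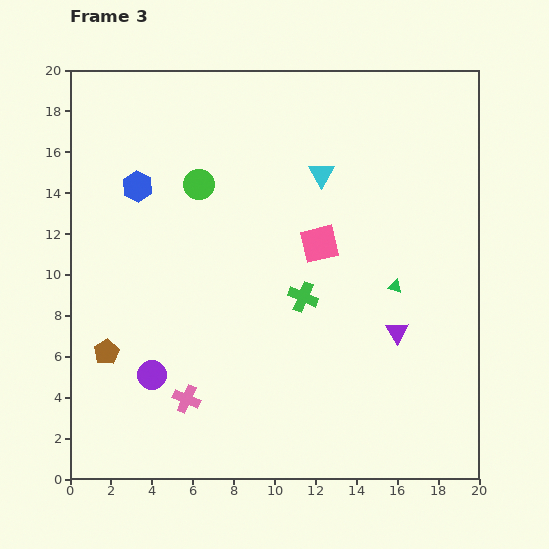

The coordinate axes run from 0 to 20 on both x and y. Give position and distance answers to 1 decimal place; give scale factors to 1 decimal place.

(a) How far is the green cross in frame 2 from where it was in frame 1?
1.7

The green cross moved from (13.1, 11.8) to (12.3, 10.3), a distance of √(0.8² + 1.5²) ≈ 1.7.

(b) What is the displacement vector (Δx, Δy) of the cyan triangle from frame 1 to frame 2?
(-1.2, 2.4)

The cyan triangle was at (14.7, 14.9) in frame 1 and (13.5, 17.3) in frame 2.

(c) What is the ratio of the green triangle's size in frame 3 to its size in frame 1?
0.6×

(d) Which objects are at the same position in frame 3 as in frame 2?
the brown pentagon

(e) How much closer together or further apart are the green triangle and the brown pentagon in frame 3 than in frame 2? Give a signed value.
+1.0

Distance in frame 2: 13.5. Distance in frame 3: 14.5.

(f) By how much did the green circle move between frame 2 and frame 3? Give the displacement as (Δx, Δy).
(-1.1, 6.5)

The green circle was at (7.4, 7.9) in frame 2 and (6.3, 14.4) in frame 3.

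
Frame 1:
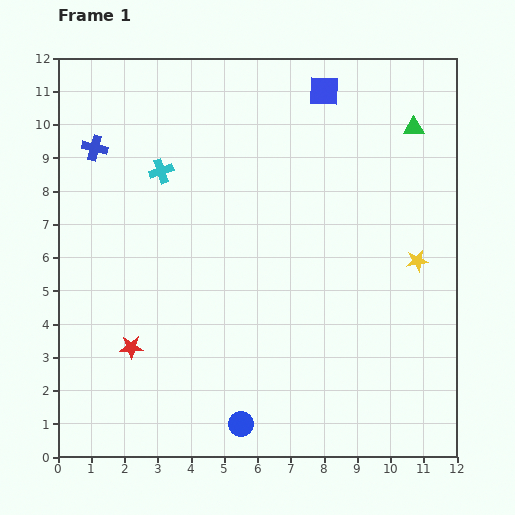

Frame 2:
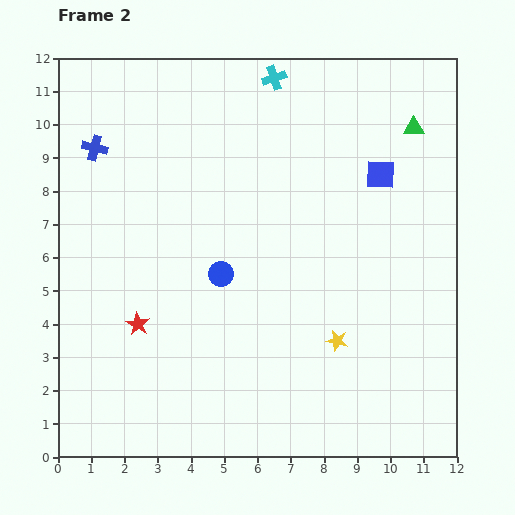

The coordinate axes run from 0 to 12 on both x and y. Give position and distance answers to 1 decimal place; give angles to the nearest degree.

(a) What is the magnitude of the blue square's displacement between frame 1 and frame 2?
3.0

The blue square moved from (8.0, 11.0) to (9.7, 8.5), a distance of √(1.7² + 2.5²) ≈ 3.0.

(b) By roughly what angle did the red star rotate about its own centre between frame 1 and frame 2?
31° clockwise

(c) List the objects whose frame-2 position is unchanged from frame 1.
the green triangle, the blue cross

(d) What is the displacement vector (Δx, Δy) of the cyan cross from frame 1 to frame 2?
(3.4, 2.8)

The cyan cross was at (3.1, 8.6) in frame 1 and (6.5, 11.4) in frame 2.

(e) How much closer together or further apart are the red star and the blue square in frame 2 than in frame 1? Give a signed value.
-1.0

Distance in frame 1: 9.6. Distance in frame 2: 8.6.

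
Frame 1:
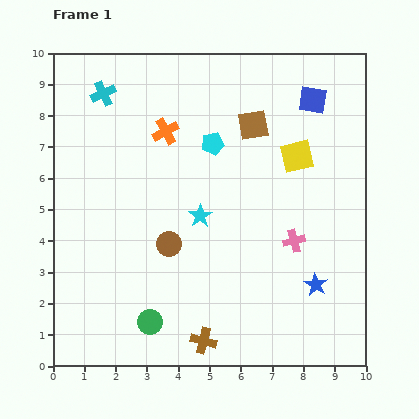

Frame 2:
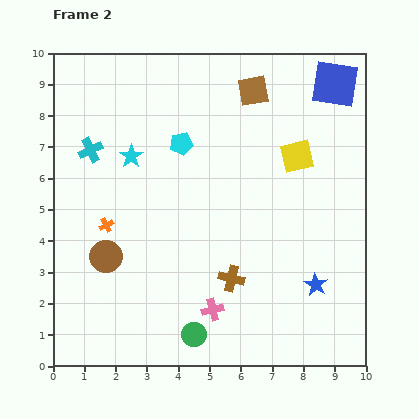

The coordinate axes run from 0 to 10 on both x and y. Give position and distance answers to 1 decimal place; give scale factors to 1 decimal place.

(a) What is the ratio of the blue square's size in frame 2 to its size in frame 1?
1.6×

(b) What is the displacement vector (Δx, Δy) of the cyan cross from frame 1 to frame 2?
(-0.4, -1.8)

The cyan cross was at (1.6, 8.7) in frame 1 and (1.2, 6.9) in frame 2.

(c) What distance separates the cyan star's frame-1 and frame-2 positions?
2.9

The cyan star moved from (4.7, 4.8) to (2.5, 6.7), a distance of √(2.2² + 1.9²) ≈ 2.9.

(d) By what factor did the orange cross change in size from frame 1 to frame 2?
0.6×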